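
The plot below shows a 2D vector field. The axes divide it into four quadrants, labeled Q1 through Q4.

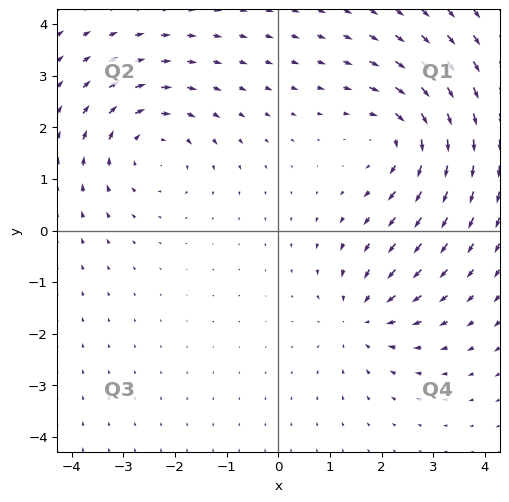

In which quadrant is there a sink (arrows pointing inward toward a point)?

The sink sits at approximately (1.6, -1.7), which lies in quadrant Q4. The divergence there is about -4, negative as expected for a sink.

Q4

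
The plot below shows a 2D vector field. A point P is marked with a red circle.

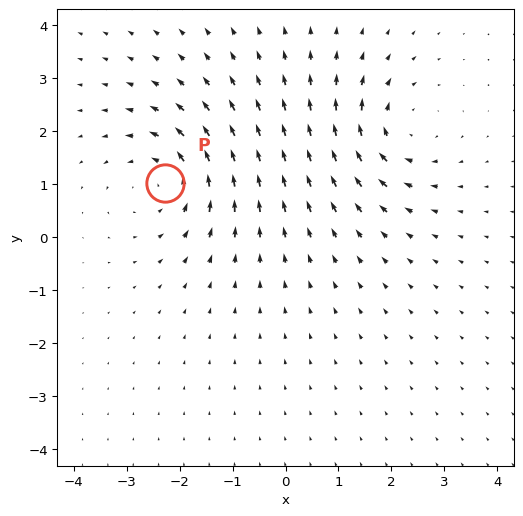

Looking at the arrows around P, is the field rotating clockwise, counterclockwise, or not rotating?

counterclockwise

Near P at (-2.3, 1.0) the arrows circulate counterclockwise. The curl (z-component) there is about +4; positive curl means counterclockwise rotation.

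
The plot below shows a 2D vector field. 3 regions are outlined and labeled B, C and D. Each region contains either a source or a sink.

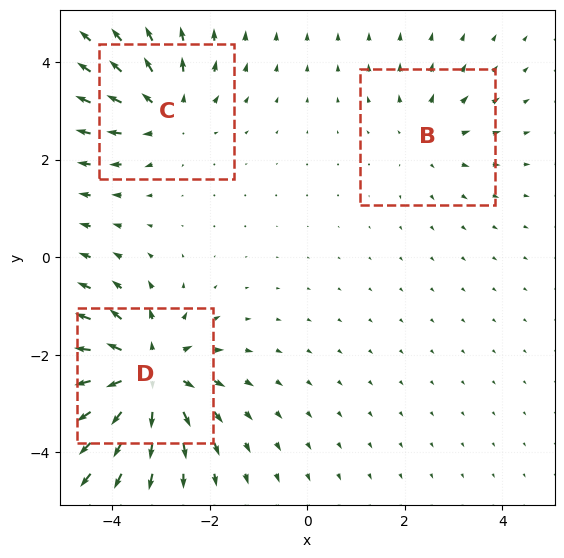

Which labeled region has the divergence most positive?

Divergence at each region's feature centre — B: about +2, C: about +3, D: about +5. Region D is most positive.

D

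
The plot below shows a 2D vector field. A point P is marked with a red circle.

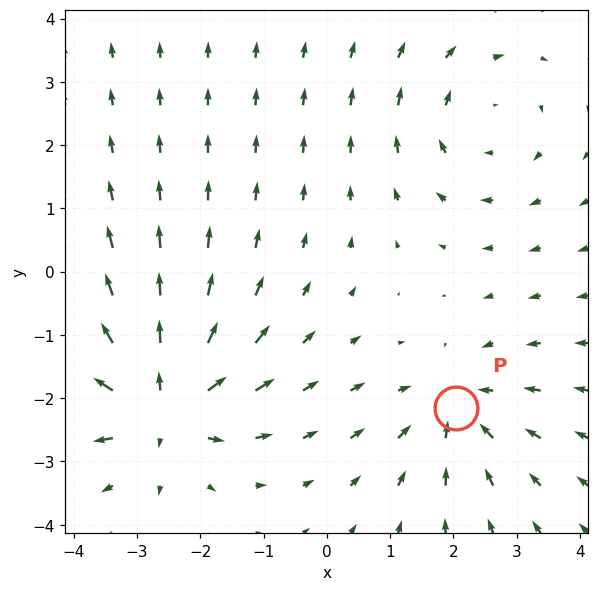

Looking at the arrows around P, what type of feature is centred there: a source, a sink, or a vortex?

sink

At P (2.0, -2.2) the arrows converge inward. Divergence about -3, curl ≈0 — negative divergence with near-zero curl is a sink.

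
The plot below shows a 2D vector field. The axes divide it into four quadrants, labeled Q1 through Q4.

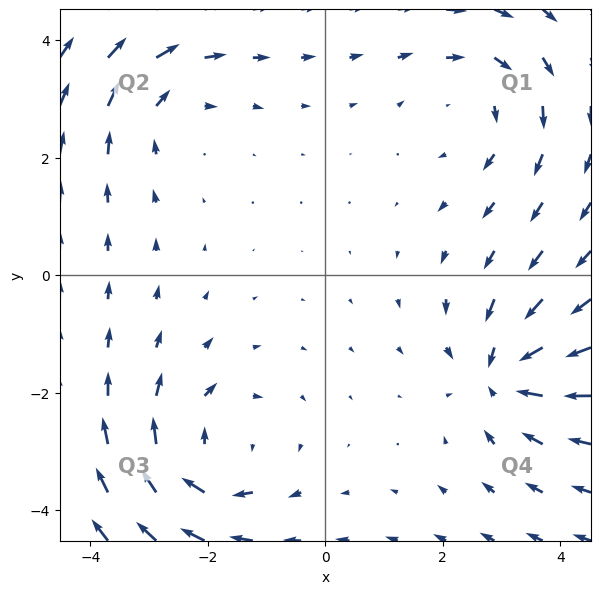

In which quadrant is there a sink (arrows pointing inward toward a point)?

The sink sits at approximately (3.0, -1.7), which lies in quadrant Q4. The divergence there is about -5, negative as expected for a sink.

Q4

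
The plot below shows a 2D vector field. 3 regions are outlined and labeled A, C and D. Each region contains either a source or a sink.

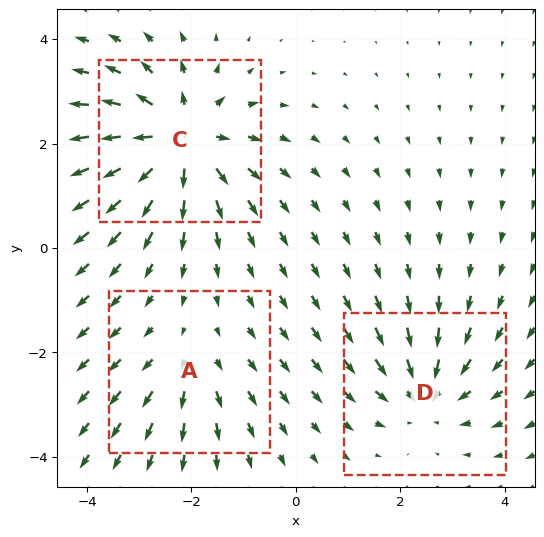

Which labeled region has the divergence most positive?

Divergence at each region's feature centre — A: about +2, C: about +5, D: about -3. Region C is most positive.

C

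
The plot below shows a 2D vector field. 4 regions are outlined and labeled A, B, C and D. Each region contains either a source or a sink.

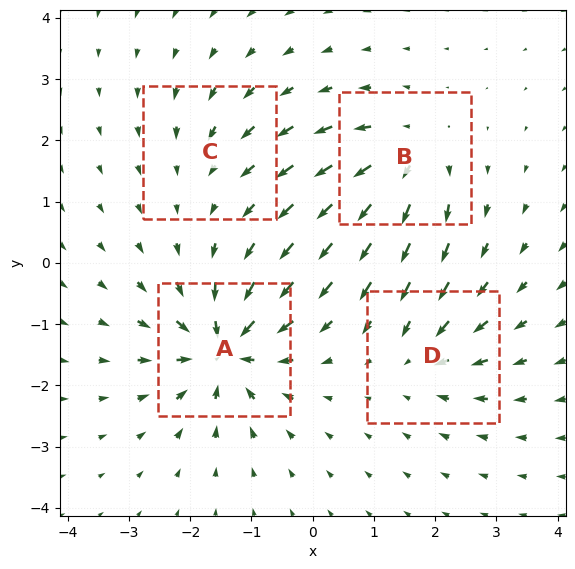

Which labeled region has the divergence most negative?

A

Divergence at each region's feature centre — A: about -8, B: about +6, C: about -3, D: about -4. Region A is most negative.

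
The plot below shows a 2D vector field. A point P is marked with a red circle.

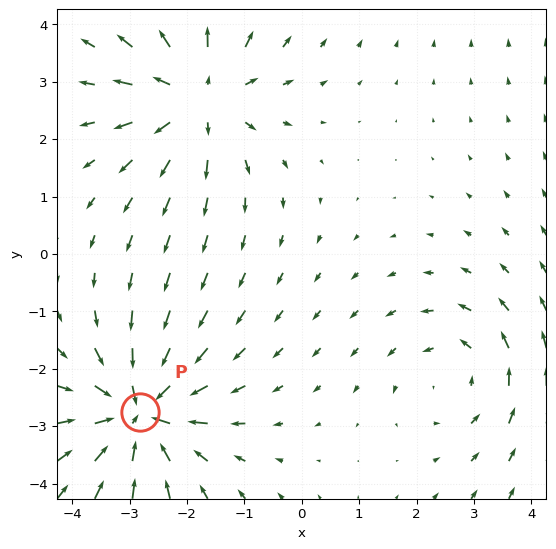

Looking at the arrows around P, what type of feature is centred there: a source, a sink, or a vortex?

sink

At P (-2.8, -2.8) the arrows converge inward. Divergence about -6, curl ≈0 — negative divergence with near-zero curl is a sink.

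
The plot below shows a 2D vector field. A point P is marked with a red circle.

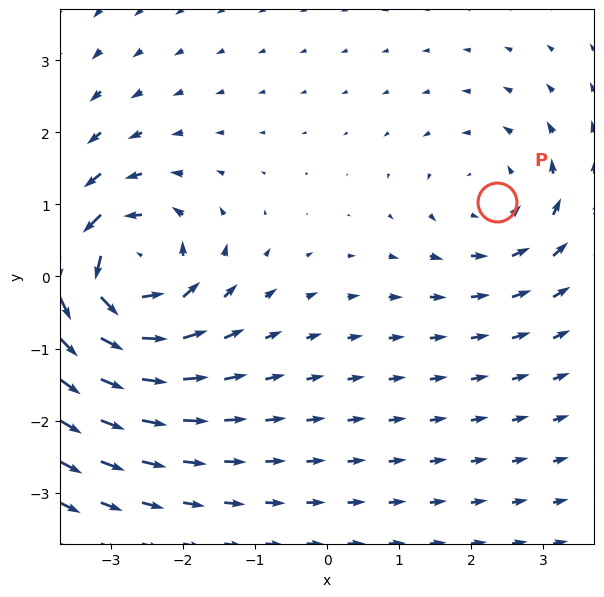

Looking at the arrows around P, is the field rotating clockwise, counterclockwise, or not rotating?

counterclockwise

Near P at (2.4, 1.0) the arrows circulate counterclockwise. The curl (z-component) there is about +3; positive curl means counterclockwise rotation.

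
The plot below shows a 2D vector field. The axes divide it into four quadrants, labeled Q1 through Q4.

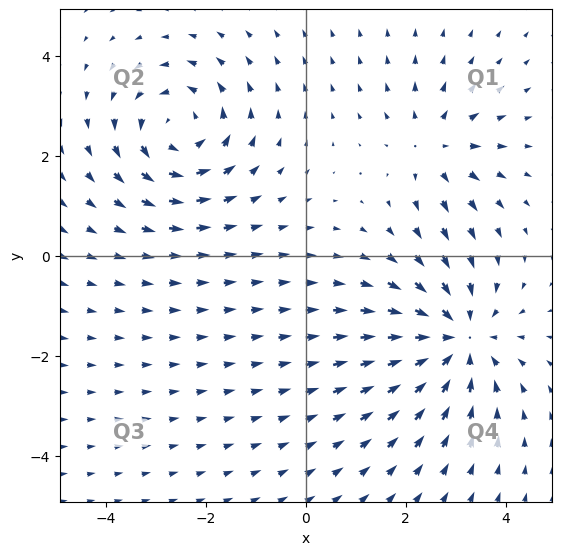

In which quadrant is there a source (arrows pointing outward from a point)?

The source sits at approximately (2.6, 2.2), which lies in quadrant Q1. The divergence there is about +3, positive as expected for a source.

Q1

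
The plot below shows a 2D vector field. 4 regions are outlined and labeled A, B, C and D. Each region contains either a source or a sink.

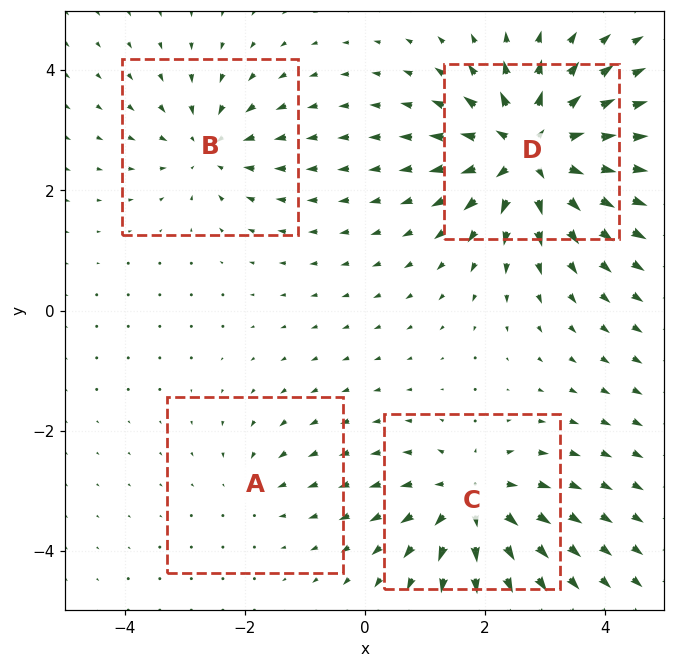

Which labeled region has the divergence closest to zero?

Divergence at each region's feature centre — A: about -2, B: about -4, C: about +5, D: about +8. Region A is closest to zero.

A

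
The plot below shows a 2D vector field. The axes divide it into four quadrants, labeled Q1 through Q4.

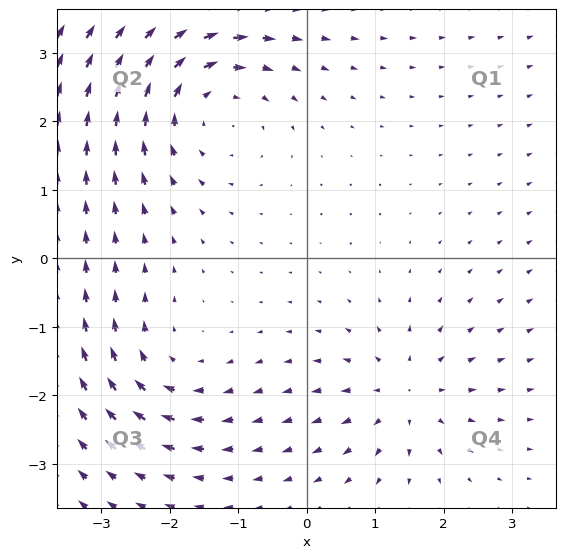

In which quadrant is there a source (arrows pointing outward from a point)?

The source sits at approximately (1.4, -2.0), which lies in quadrant Q4. The divergence there is about +4, positive as expected for a source.

Q4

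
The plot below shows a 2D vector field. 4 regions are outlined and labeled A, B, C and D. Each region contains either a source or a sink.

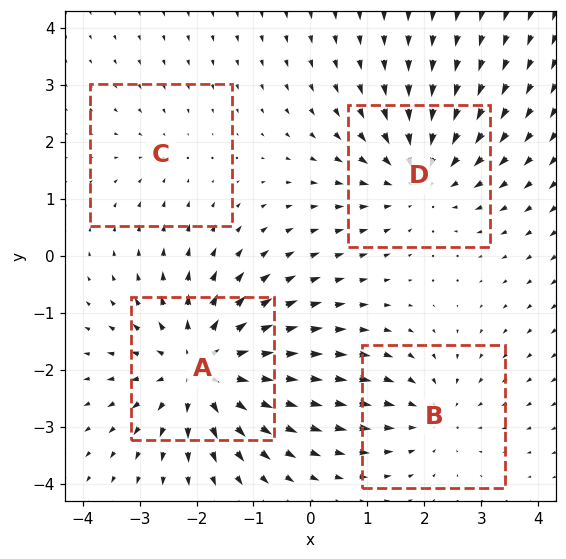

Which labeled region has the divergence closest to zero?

C

Divergence at each region's feature centre — A: about +6, B: about -3, C: about -2, D: about -4. Region C is closest to zero.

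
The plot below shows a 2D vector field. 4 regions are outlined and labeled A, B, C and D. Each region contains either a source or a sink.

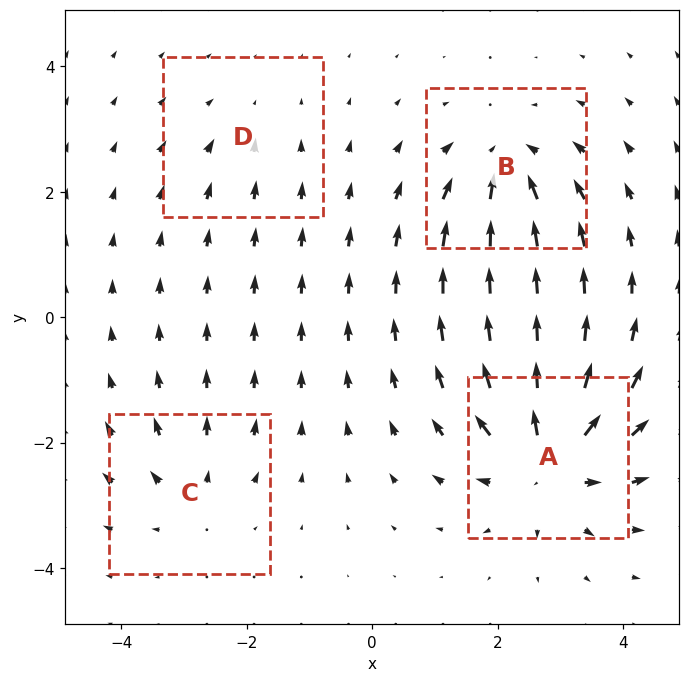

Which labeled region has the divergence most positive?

Divergence at each region's feature centre — A: about +7, B: about -6, C: about +4, D: about -2. Region A is most positive.

A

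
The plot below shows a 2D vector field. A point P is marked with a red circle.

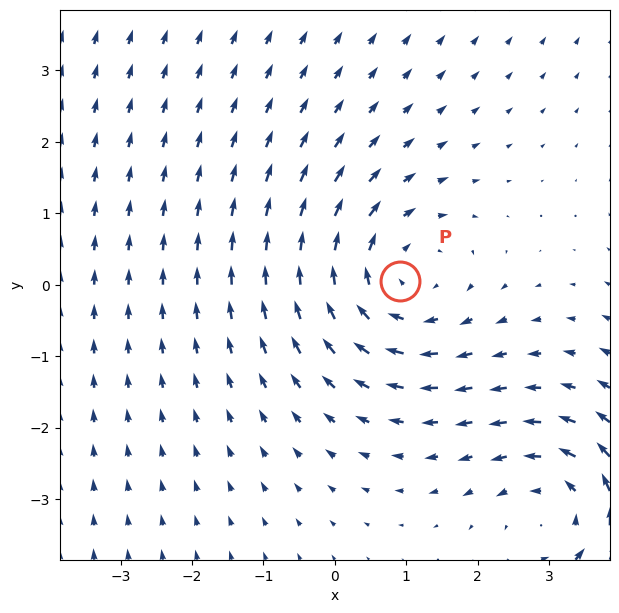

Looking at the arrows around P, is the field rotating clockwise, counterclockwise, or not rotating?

Near P at (0.9, 0.1) the arrows circulate clockwise. The curl (z-component) there is about -2; negative curl means clockwise rotation.

clockwise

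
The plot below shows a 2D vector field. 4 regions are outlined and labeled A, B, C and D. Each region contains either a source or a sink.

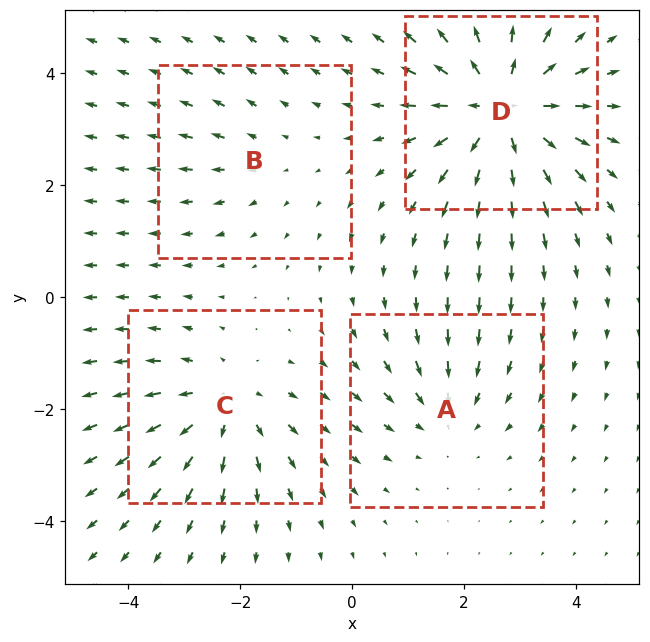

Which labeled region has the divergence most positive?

Divergence at each region's feature centre — A: about -3, B: about +2, C: about +4, D: about +6. Region D is most positive.

D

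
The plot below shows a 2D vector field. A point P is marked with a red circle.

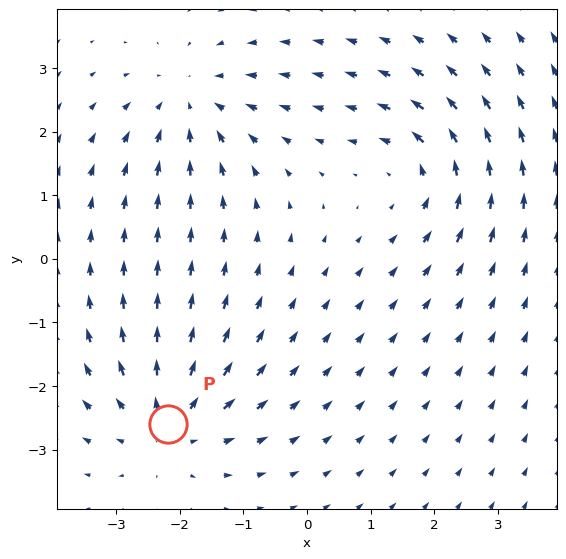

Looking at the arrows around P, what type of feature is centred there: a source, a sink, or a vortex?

At P (-2.2, -2.6) the arrows spread outward. Divergence about +4, curl ≈0 — positive divergence with near-zero curl is a source.

source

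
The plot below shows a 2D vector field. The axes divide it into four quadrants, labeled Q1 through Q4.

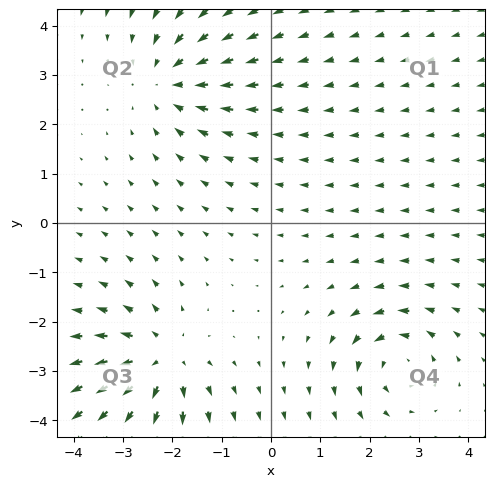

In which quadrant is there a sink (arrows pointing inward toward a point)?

Q2

The sink sits at approximately (-2.1, 2.9), which lies in quadrant Q2. The divergence there is about -3, negative as expected for a sink.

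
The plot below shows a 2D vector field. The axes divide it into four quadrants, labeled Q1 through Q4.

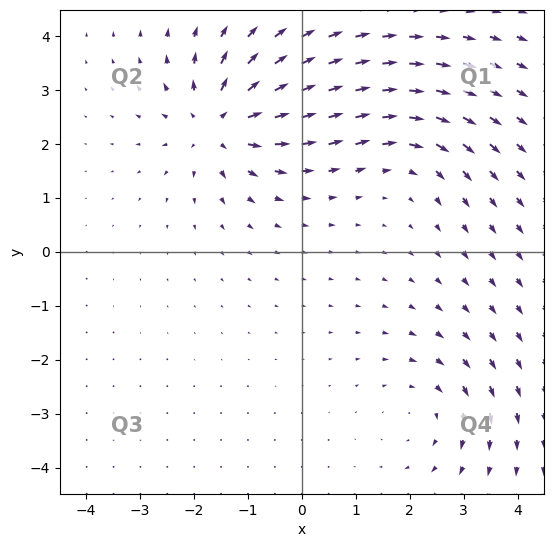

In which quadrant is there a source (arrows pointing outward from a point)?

Q2

The source sits at approximately (-1.5, 2.4), which lies in quadrant Q2. The divergence there is about +6, positive as expected for a source.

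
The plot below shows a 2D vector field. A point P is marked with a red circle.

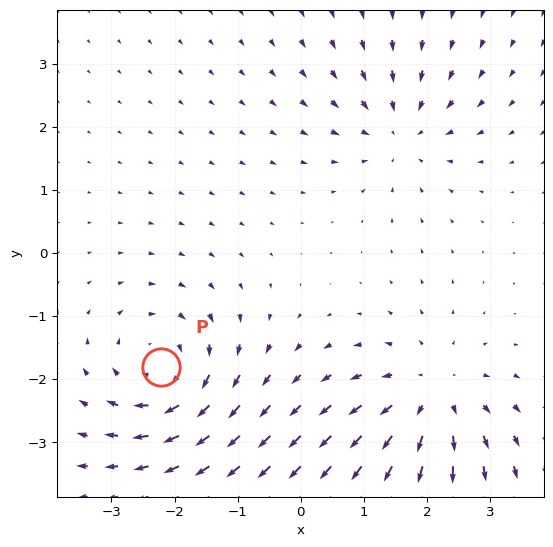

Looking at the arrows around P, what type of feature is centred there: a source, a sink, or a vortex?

vortex

At P (-2.2, -1.8) the arrows circulate clockwise. Divergence ≈0, curl about -5 — near-zero divergence with nonzero curl is a vortex.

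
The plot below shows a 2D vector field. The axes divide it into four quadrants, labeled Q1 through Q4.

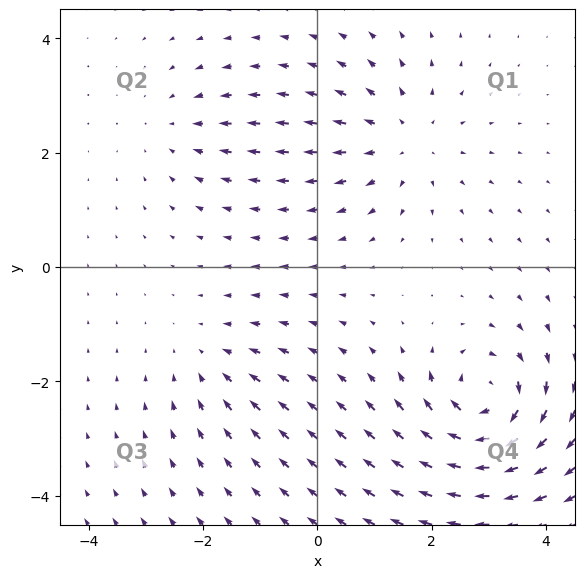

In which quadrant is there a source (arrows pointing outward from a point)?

Q1

The source sits at approximately (1.5, 2.2), which lies in quadrant Q1. The divergence there is about +3, positive as expected for a source.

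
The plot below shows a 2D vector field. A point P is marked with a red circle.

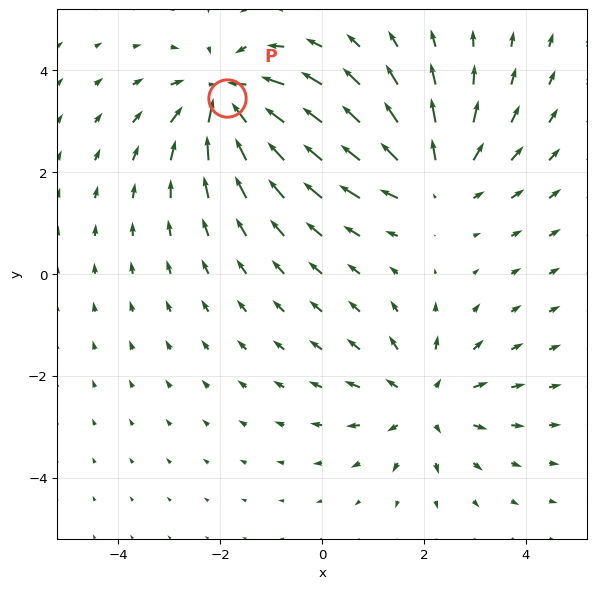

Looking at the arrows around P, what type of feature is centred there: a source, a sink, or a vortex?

sink

At P (-1.9, 3.4) the arrows converge inward. Divergence about -4, curl ≈0 — negative divergence with near-zero curl is a sink.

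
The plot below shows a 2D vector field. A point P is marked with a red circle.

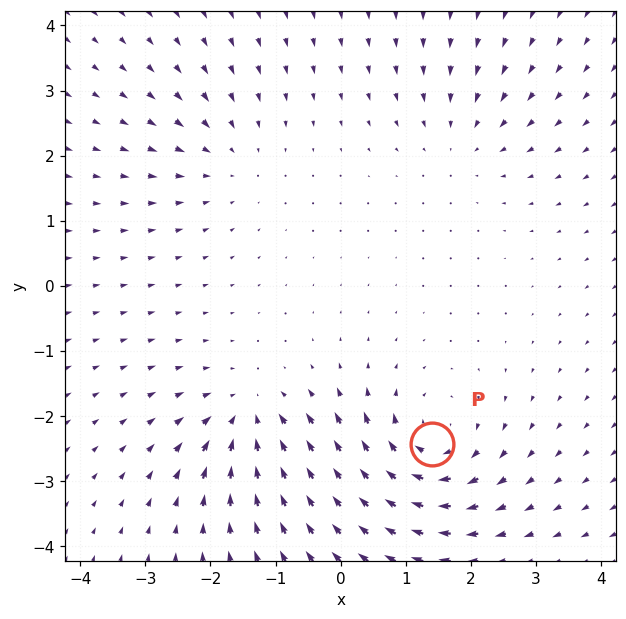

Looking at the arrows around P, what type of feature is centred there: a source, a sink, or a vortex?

vortex

At P (1.4, -2.4) the arrows circulate clockwise. Divergence ≈0, curl about -5 — near-zero divergence with nonzero curl is a vortex.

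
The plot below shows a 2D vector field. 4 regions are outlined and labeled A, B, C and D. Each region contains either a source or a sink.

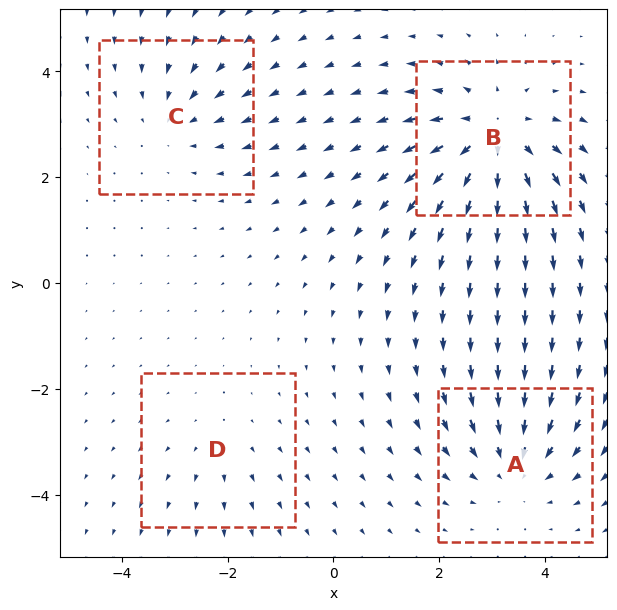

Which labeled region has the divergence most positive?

Divergence at each region's feature centre — A: about -4, B: about +6, C: about -3, D: about +2. Region B is most positive.

B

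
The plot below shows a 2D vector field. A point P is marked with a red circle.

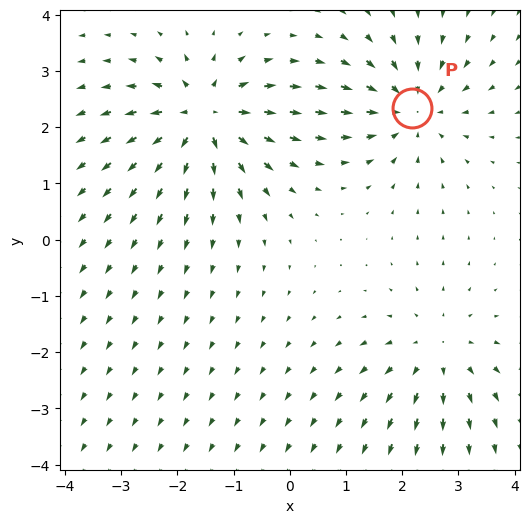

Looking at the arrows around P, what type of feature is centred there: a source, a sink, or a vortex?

sink

At P (2.2, 2.3) the arrows converge inward. Divergence about -4, curl ≈0 — negative divergence with near-zero curl is a sink.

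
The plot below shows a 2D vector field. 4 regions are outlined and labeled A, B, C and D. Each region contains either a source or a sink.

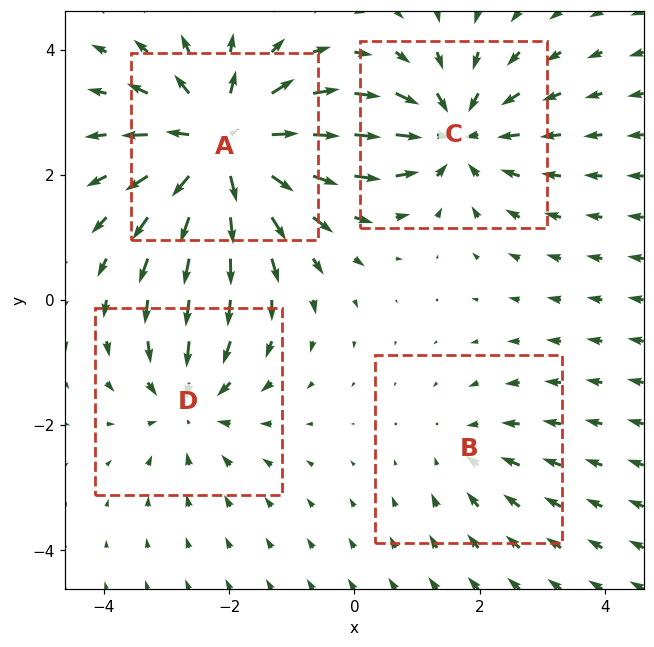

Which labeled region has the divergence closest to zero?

B

Divergence at each region's feature centre — A: about +7, B: about -2, C: about -5, D: about -4. Region B is closest to zero.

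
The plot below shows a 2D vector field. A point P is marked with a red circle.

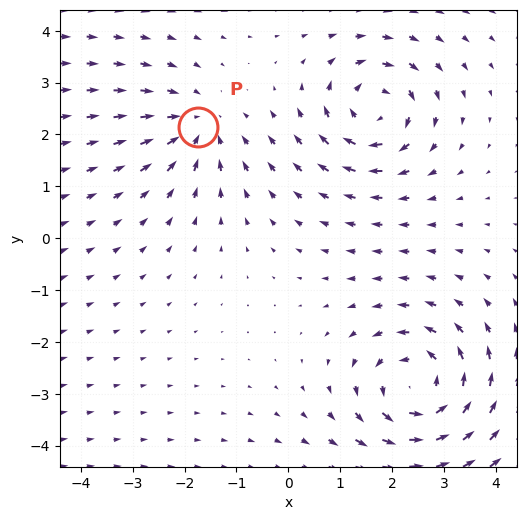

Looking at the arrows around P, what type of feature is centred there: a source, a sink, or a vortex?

sink

At P (-1.7, 2.2) the arrows converge inward. Divergence about -3, curl ≈0 — negative divergence with near-zero curl is a sink.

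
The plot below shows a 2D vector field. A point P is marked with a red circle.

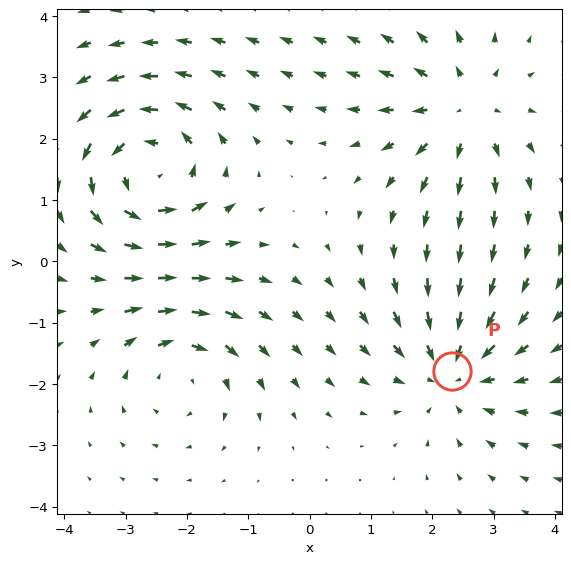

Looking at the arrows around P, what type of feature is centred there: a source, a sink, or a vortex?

At P (2.3, -1.8) the arrows converge inward. Divergence about -3, curl ≈0 — negative divergence with near-zero curl is a sink.

sink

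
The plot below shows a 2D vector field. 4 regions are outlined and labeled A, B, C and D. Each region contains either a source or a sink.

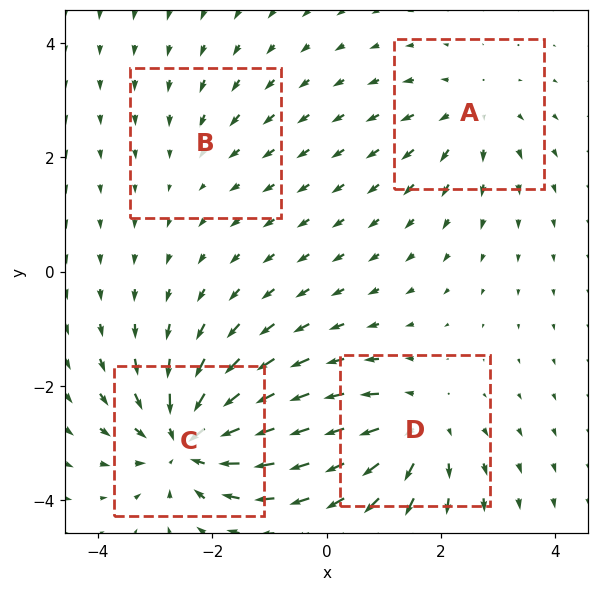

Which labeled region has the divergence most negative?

C

Divergence at each region's feature centre — A: about +4, B: about -2, C: about -7, D: about +5. Region C is most negative.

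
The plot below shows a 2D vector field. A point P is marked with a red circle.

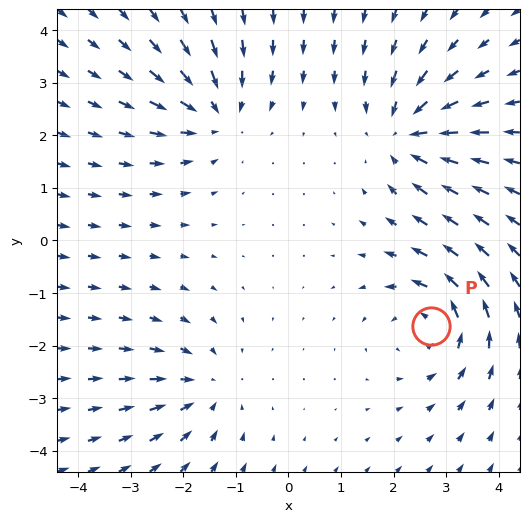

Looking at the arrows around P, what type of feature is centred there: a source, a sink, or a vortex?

vortex

At P (2.7, -1.6) the arrows circulate counterclockwise. Divergence ≈0, curl about +4 — near-zero divergence with nonzero curl is a vortex.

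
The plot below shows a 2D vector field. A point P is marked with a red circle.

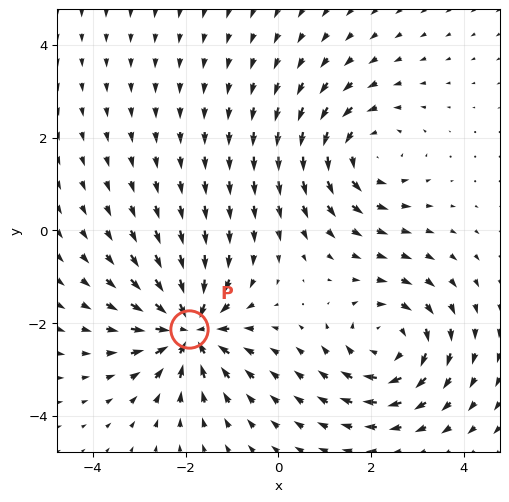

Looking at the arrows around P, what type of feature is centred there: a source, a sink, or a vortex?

sink

At P (-1.9, -2.1) the arrows converge inward. Divergence about -5, curl ≈0 — negative divergence with near-zero curl is a sink.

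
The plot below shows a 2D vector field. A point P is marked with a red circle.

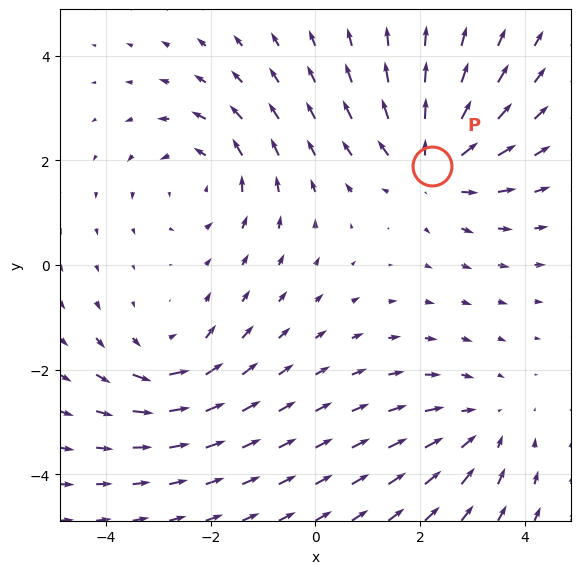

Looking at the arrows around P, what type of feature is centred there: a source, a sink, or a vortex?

source

At P (2.2, 1.9) the arrows spread outward. Divergence about +4, curl ≈0 — positive divergence with near-zero curl is a source.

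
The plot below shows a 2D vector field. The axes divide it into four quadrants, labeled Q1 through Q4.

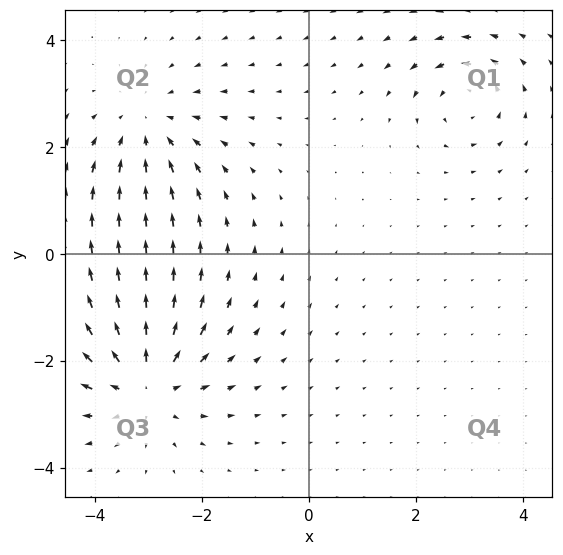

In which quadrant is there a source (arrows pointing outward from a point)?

The source sits at approximately (-3.1, -2.4), which lies in quadrant Q3. The divergence there is about +5, positive as expected for a source.

Q3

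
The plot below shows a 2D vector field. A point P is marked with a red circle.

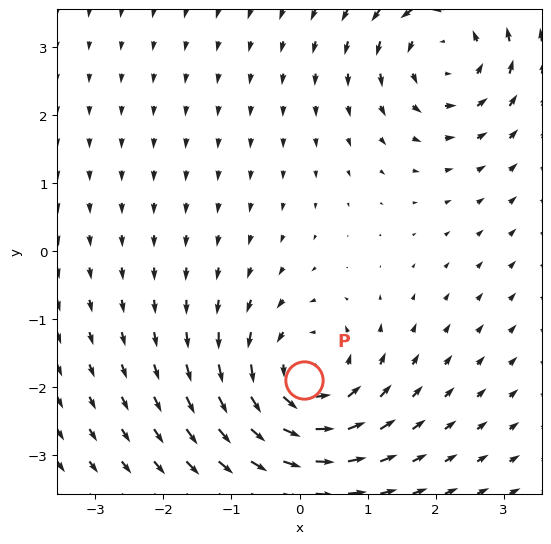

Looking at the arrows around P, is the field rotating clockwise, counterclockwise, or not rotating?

Near P at (0.1, -1.9) the arrows circulate counterclockwise. The curl (z-component) there is about +5; positive curl means counterclockwise rotation.

counterclockwise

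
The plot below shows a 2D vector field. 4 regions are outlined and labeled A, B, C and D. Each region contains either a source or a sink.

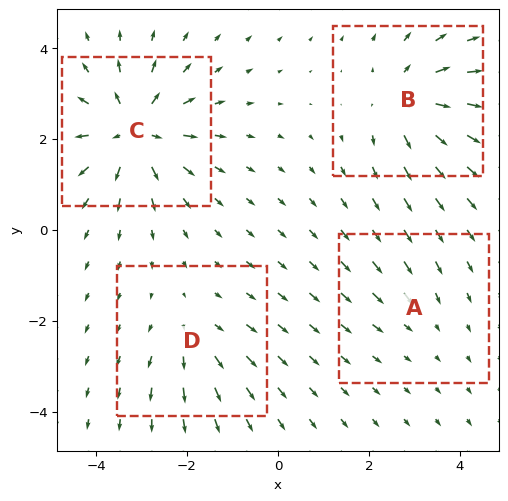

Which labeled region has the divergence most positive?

Divergence at each region's feature centre — A: about -2, B: about +6, C: about +7, D: about +3. Region C is most positive.

C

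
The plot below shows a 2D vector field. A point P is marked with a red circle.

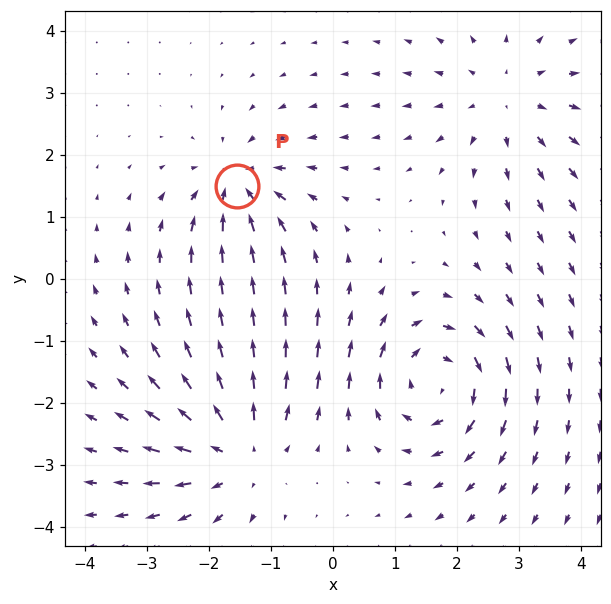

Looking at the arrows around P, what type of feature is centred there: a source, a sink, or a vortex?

At P (-1.5, 1.5) the arrows converge inward. Divergence about -5, curl ≈0 — negative divergence with near-zero curl is a sink.

sink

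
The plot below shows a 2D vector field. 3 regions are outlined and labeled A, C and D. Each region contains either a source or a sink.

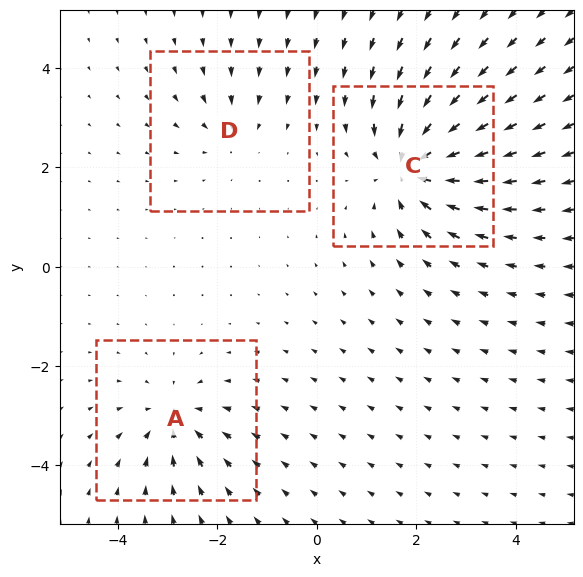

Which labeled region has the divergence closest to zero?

D

Divergence at each region's feature centre — A: about -4, C: about -6, D: about -2. Region D is closest to zero.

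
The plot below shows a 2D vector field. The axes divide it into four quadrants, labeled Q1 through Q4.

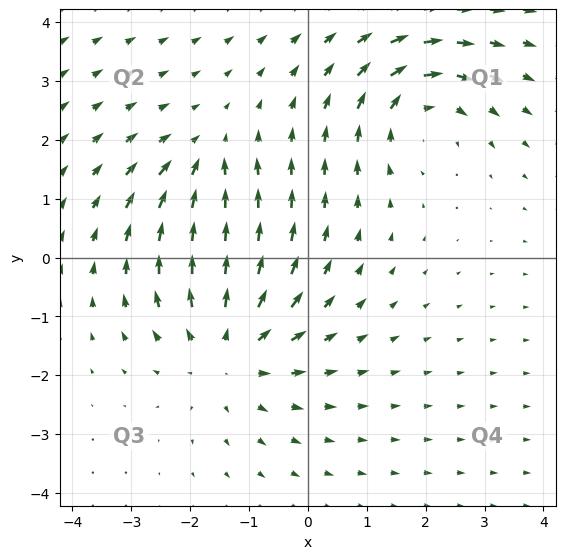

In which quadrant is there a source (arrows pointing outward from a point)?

Q3

The source sits at approximately (-1.4, -1.6), which lies in quadrant Q3. The divergence there is about +4, positive as expected for a source.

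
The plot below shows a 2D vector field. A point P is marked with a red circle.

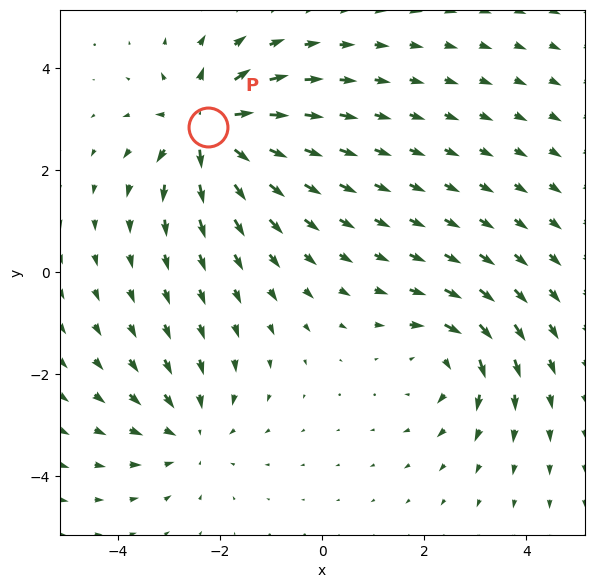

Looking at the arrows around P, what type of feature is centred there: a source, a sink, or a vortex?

source

At P (-2.2, 2.8) the arrows spread outward. Divergence about +6, curl ≈0 — positive divergence with near-zero curl is a source.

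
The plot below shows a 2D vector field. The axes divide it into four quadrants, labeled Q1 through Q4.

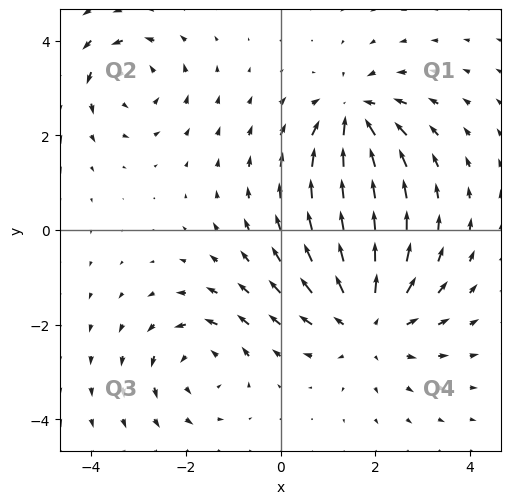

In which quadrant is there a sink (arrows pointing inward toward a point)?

Q1

The sink sits at approximately (1.6, 2.4), which lies in quadrant Q1. The divergence there is about -4, negative as expected for a sink.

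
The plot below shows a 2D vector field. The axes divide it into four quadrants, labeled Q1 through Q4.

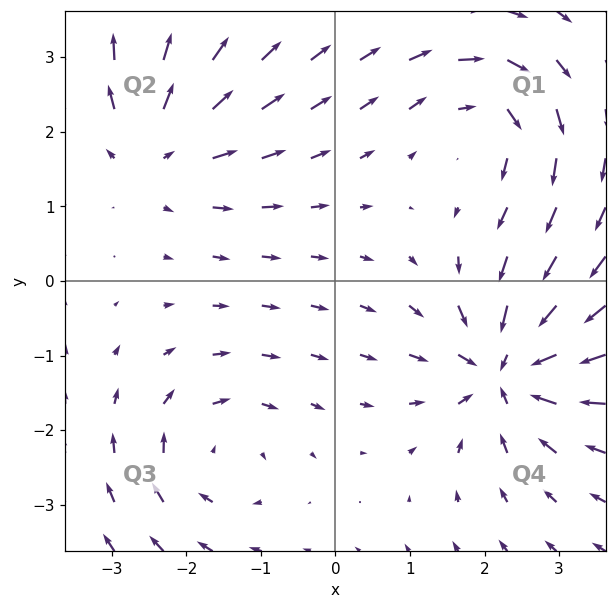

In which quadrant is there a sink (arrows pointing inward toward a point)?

The sink sits at approximately (2.3, -1.2), which lies in quadrant Q4. The divergence there is about -7, negative as expected for a sink.

Q4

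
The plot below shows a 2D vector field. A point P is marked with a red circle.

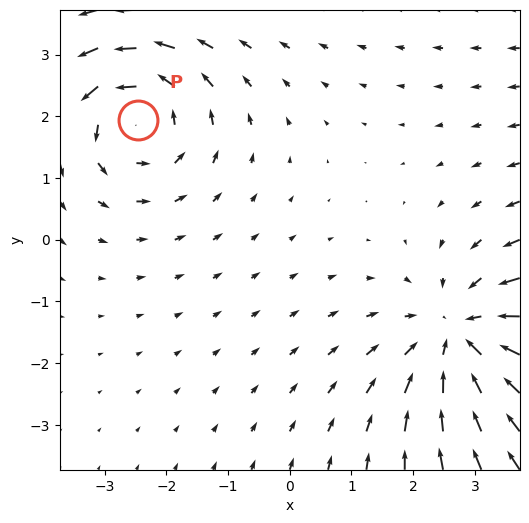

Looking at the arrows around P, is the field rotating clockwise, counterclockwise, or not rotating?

counterclockwise

Near P at (-2.5, 1.9) the arrows circulate counterclockwise. The curl (z-component) there is about +3; positive curl means counterclockwise rotation.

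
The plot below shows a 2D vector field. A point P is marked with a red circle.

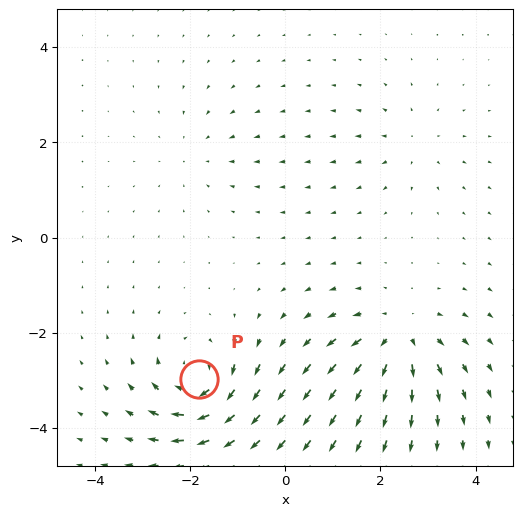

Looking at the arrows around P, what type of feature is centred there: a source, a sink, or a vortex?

vortex

At P (-1.8, -3.0) the arrows circulate clockwise. Divergence ≈0, curl about -7 — near-zero divergence with nonzero curl is a vortex.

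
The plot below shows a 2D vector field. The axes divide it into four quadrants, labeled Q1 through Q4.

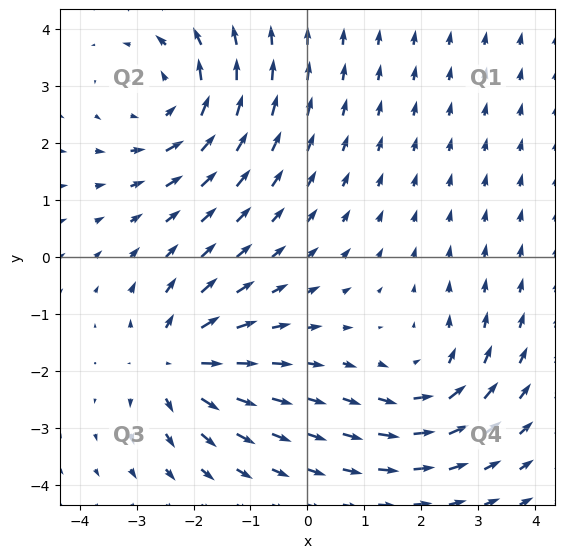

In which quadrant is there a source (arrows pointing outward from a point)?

Q3

The source sits at approximately (-2.3, -1.8), which lies in quadrant Q3. The divergence there is about +5, positive as expected for a source.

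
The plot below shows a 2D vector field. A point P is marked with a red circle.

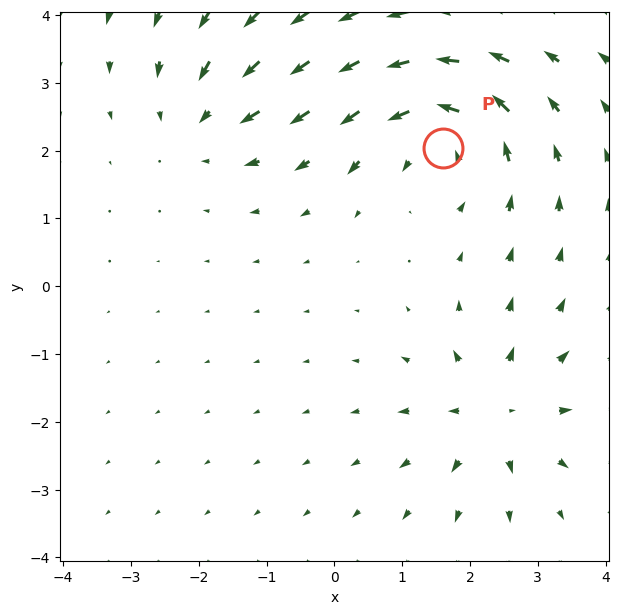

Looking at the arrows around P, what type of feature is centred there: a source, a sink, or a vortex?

vortex

At P (1.6, 2.0) the arrows circulate counterclockwise. Divergence ≈0, curl about +5 — near-zero divergence with nonzero curl is a vortex.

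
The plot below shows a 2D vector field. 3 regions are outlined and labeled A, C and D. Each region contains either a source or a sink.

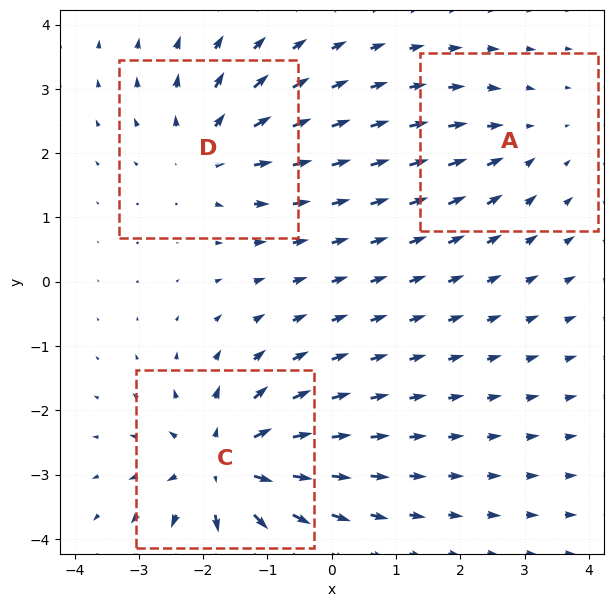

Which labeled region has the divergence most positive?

C

Divergence at each region's feature centre — A: about -2, C: about +6, D: about +4. Region C is most positive.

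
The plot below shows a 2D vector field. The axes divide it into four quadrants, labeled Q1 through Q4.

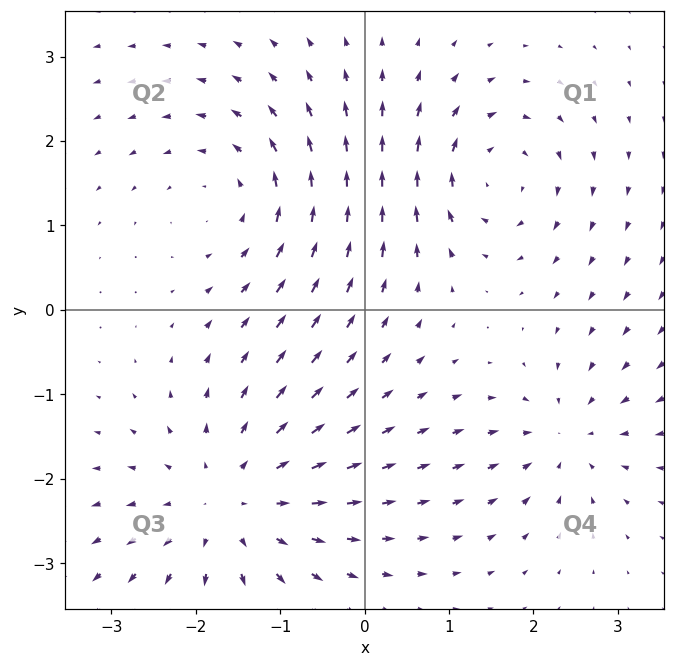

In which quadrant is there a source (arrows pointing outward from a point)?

Q3

The source sits at approximately (-1.6, -2.3), which lies in quadrant Q3. The divergence there is about +4, positive as expected for a source.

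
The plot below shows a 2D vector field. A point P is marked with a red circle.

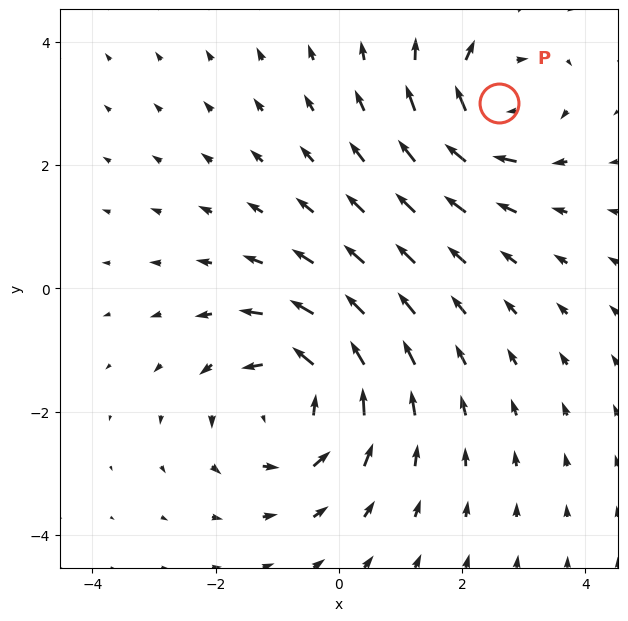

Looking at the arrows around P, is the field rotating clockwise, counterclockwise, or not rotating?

Near P at (2.6, 3.0) the arrows circulate clockwise. The curl (z-component) there is about -4; negative curl means clockwise rotation.

clockwise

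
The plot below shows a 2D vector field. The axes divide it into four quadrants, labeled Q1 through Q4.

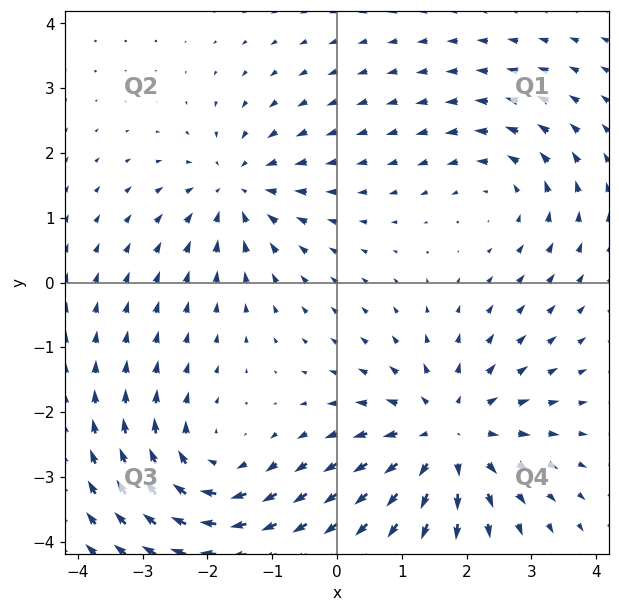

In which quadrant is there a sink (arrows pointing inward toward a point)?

Q2

The sink sits at approximately (-1.5, 1.4), which lies in quadrant Q2. The divergence there is about -4, negative as expected for a sink.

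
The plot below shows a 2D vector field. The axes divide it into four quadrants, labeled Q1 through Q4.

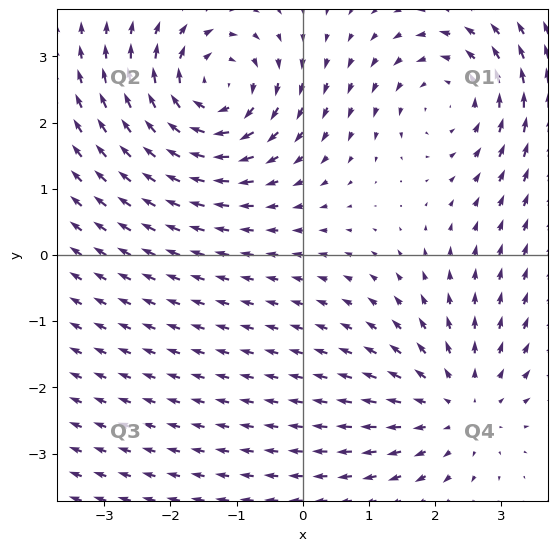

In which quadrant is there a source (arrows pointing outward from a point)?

The source sits at approximately (2.4, -2.3), which lies in quadrant Q4. The divergence there is about +3, positive as expected for a source.

Q4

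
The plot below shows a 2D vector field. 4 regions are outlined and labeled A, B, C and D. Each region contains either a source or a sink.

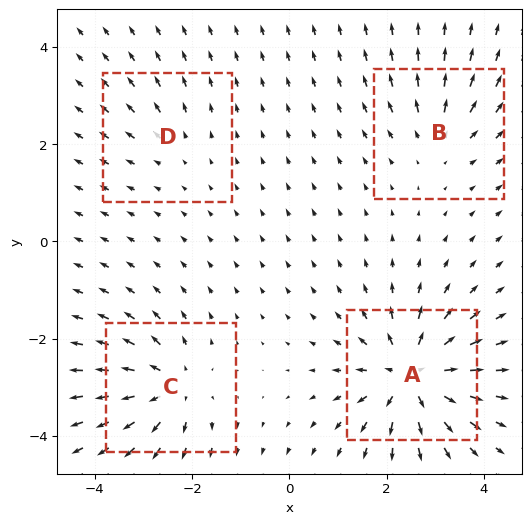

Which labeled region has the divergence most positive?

A

Divergence at each region's feature centre — A: about +8, B: about +4, C: about +6, D: about +2. Region A is most positive.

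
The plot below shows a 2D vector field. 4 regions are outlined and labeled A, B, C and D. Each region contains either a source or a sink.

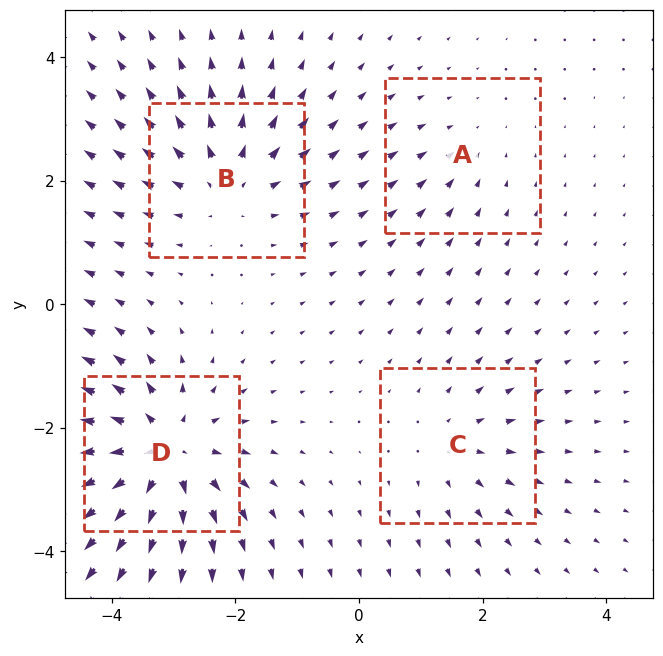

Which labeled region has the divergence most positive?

D

Divergence at each region's feature centre — A: about -2, B: about +5, C: about +3, D: about +8. Region D is most positive.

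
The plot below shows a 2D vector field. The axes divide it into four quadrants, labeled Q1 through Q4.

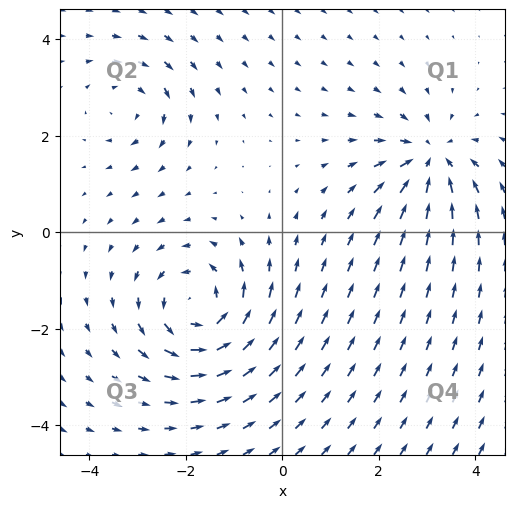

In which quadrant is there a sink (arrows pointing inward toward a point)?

Q1

The sink sits at approximately (3.1, 1.5), which lies in quadrant Q1. The divergence there is about -5, negative as expected for a sink.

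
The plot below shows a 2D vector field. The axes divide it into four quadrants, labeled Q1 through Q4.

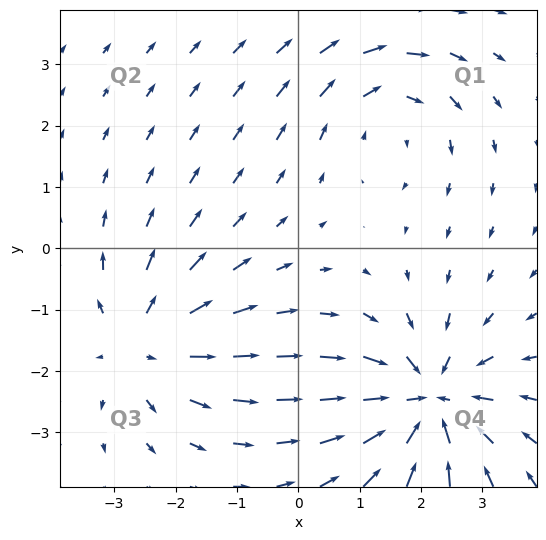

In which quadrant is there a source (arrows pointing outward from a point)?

The source sits at approximately (-2.5, -1.6), which lies in quadrant Q3. The divergence there is about +3, positive as expected for a source.

Q3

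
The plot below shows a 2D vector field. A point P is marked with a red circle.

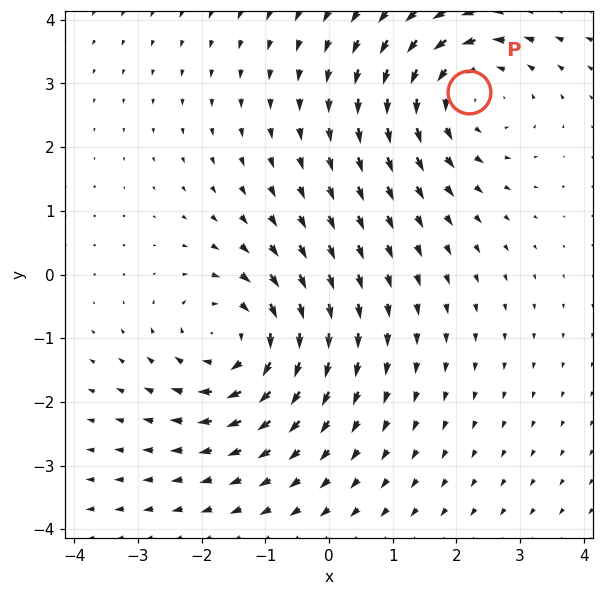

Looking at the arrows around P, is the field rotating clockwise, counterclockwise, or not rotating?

counterclockwise

Near P at (2.2, 2.9) the arrows circulate counterclockwise. The curl (z-component) there is about +3; positive curl means counterclockwise rotation.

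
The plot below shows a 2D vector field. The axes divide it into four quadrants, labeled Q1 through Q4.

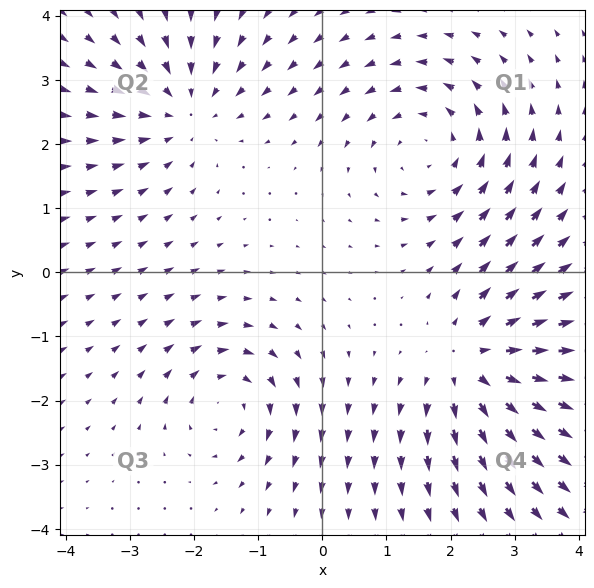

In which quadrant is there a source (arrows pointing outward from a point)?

Q4

The source sits at approximately (2.4, -1.4), which lies in quadrant Q4. The divergence there is about +5, positive as expected for a source.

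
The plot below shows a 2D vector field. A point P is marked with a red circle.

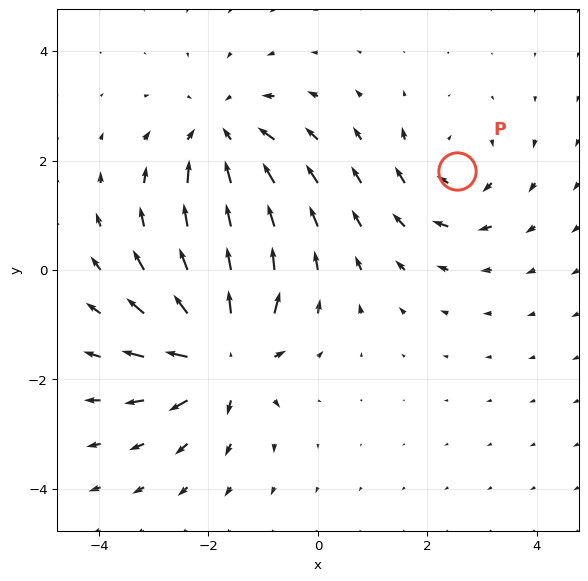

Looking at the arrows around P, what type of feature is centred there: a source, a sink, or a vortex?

vortex

At P (2.5, 1.8) the arrows circulate clockwise. Divergence ≈0, curl about -3 — near-zero divergence with nonzero curl is a vortex.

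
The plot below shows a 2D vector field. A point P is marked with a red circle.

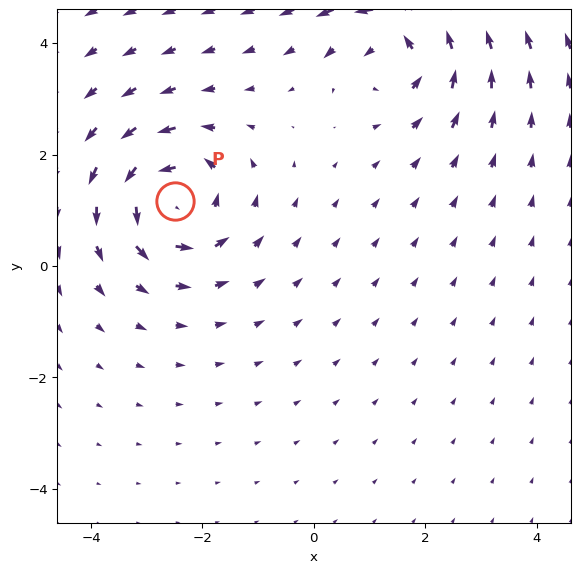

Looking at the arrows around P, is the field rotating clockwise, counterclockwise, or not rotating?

counterclockwise

Near P at (-2.5, 1.2) the arrows circulate counterclockwise. The curl (z-component) there is about +6; positive curl means counterclockwise rotation.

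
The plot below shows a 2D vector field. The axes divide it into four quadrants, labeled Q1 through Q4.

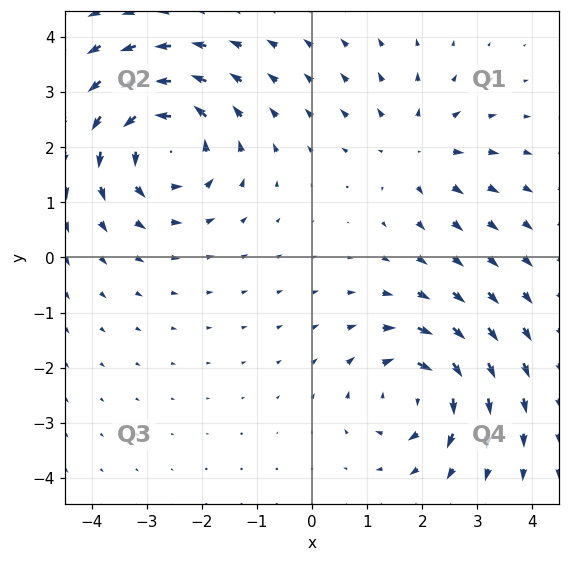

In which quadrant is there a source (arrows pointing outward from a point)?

Q1

The source sits at approximately (1.9, 2.0), which lies in quadrant Q1. The divergence there is about +3, positive as expected for a source.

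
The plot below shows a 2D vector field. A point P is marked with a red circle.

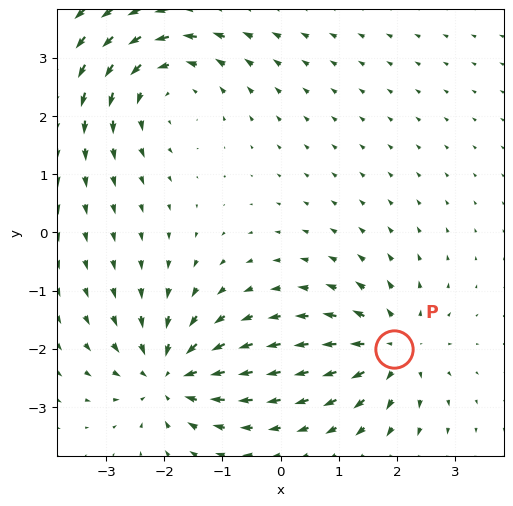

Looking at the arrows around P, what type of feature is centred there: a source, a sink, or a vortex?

source

At P (1.9, -2.0) the arrows spread outward. Divergence about +4, curl ≈0 — positive divergence with near-zero curl is a source.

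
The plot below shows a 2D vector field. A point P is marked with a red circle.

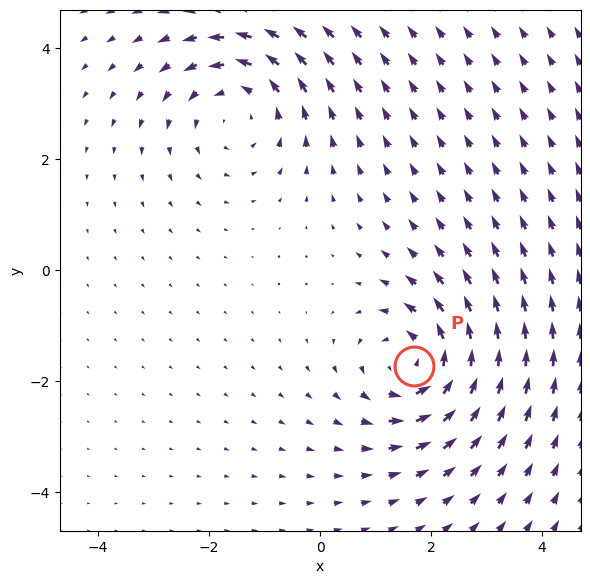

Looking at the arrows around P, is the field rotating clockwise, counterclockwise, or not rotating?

Near P at (1.7, -1.7) the arrows circulate counterclockwise. The curl (z-component) there is about +5; positive curl means counterclockwise rotation.

counterclockwise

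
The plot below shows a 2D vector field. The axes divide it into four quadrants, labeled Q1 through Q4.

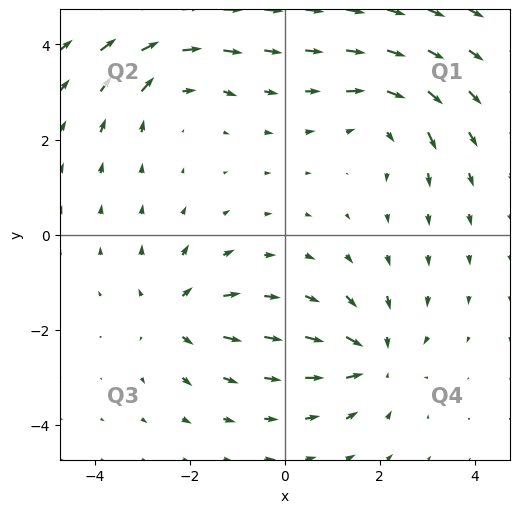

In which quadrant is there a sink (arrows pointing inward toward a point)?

Q4

The sink sits at approximately (1.9, -2.6), which lies in quadrant Q4. The divergence there is about -4, negative as expected for a sink.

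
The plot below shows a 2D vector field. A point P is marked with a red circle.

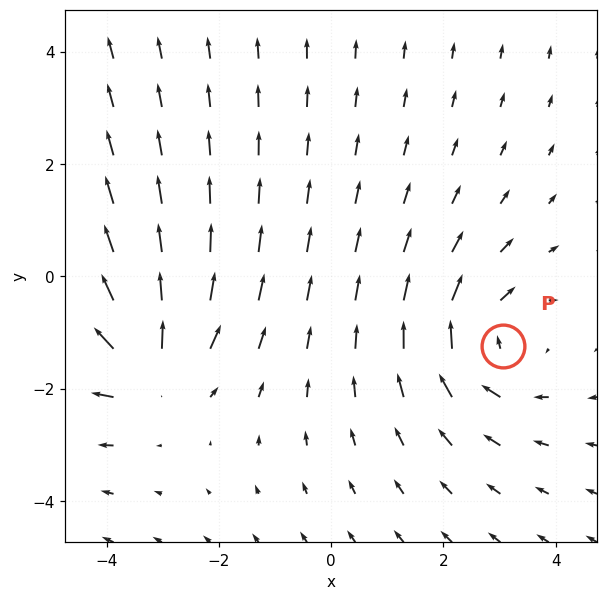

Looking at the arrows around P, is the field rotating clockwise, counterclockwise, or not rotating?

Near P at (3.1, -1.2) the arrows circulate clockwise. The curl (z-component) there is about -3; negative curl means clockwise rotation.

clockwise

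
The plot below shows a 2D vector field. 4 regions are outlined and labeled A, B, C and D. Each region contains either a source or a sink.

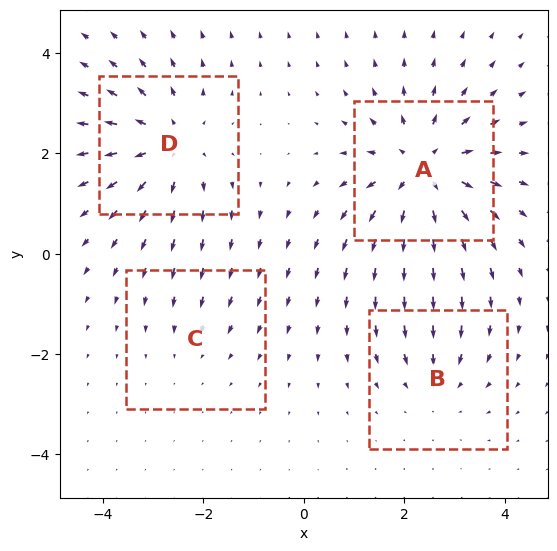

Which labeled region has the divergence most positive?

Divergence at each region's feature centre — A: about +6, B: about -3, C: about -2, D: about +5. Region A is most positive.

A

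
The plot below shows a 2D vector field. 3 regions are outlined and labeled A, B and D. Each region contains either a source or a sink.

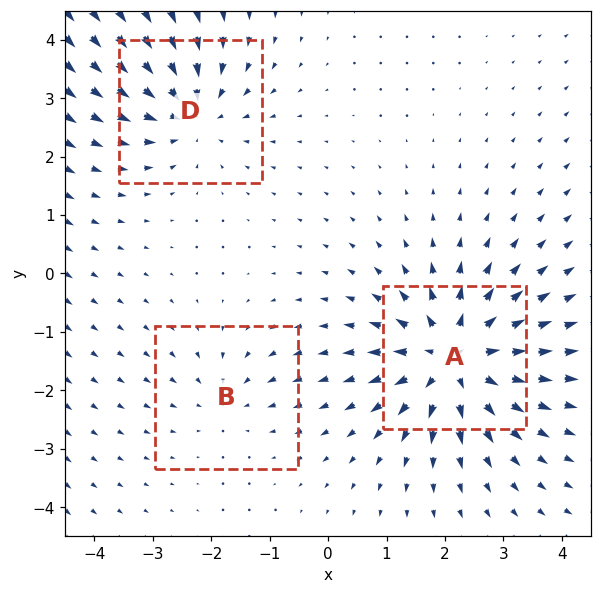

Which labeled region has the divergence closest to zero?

B

Divergence at each region's feature centre — A: about +6, B: about -2, D: about -4. Region B is closest to zero.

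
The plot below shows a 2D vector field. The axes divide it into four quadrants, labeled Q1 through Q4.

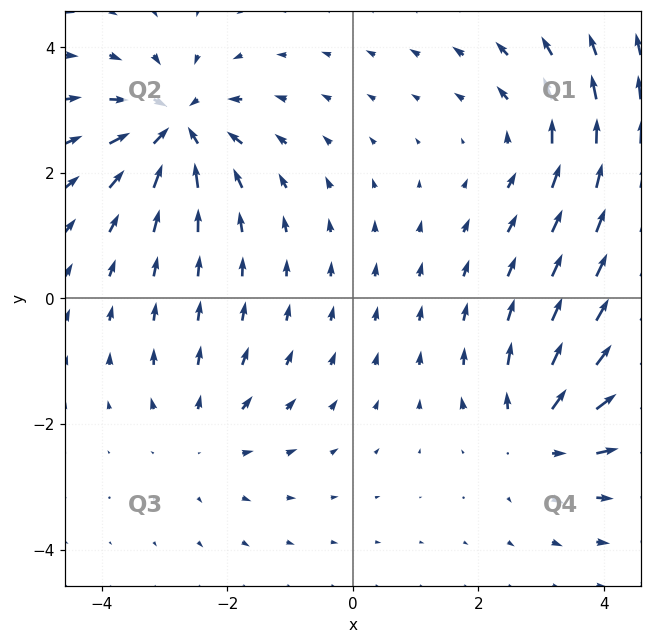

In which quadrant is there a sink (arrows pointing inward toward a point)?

The sink sits at approximately (-2.8, 2.7), which lies in quadrant Q2. The divergence there is about -6, negative as expected for a sink.

Q2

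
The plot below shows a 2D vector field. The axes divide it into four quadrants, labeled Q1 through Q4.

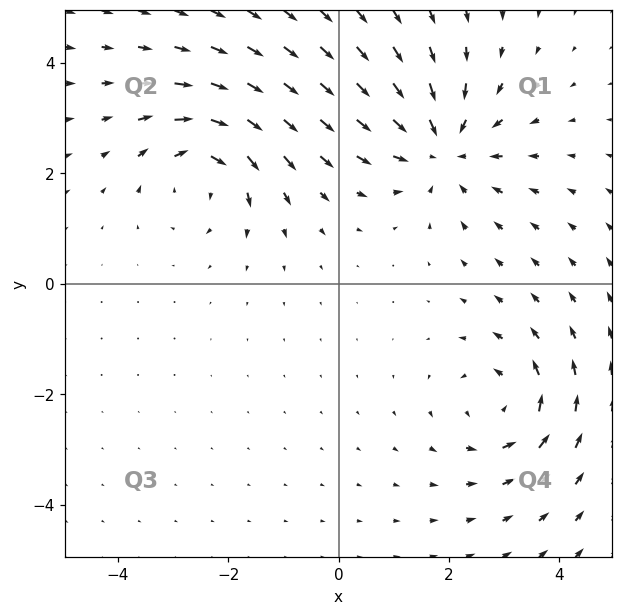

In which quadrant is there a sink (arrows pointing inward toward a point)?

The sink sits at approximately (1.9, 2.5), which lies in quadrant Q1. The divergence there is about -4, negative as expected for a sink.

Q1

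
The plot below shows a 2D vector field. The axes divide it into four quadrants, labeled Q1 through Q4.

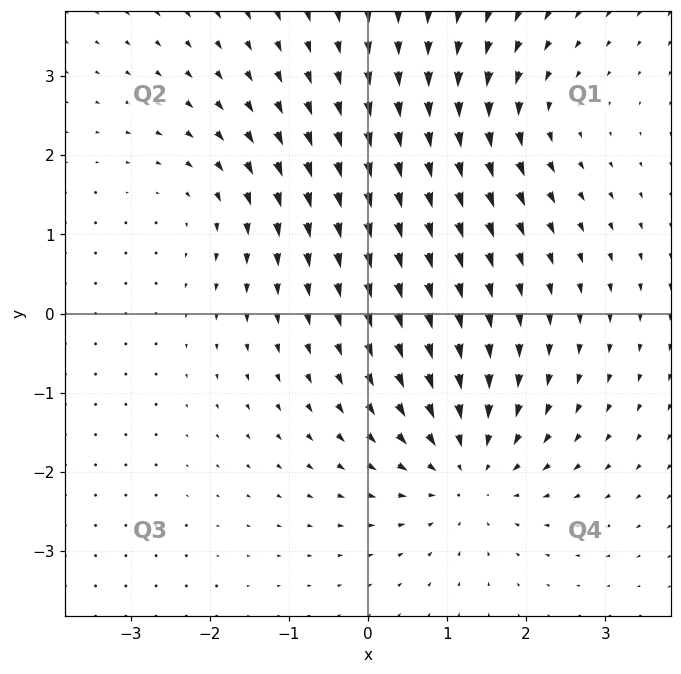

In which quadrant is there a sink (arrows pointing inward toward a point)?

Q4

The sink sits at approximately (1.3, -2.0), which lies in quadrant Q4. The divergence there is about -4, negative as expected for a sink.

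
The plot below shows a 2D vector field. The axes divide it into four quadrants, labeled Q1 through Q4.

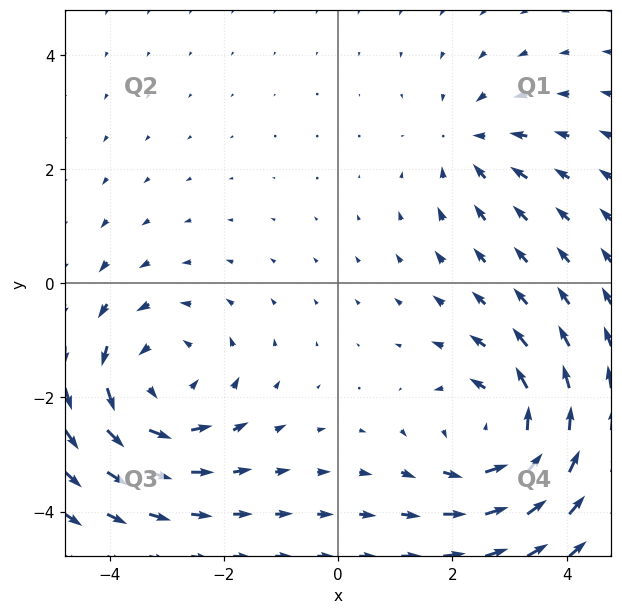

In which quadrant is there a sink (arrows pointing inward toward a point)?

Q1

The sink sits at approximately (2.3, 2.4), which lies in quadrant Q1. The divergence there is about -3, negative as expected for a sink.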